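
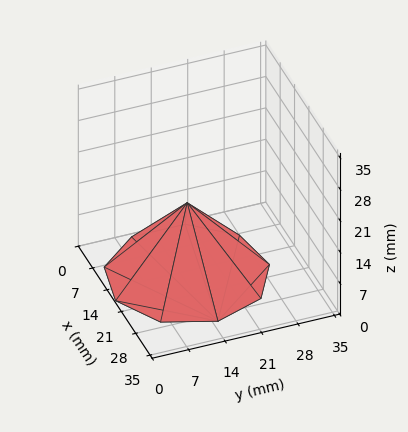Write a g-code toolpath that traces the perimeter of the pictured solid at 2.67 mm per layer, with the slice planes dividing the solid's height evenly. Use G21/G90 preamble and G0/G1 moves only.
Reading the render: the shape is a regular 9-sided pyramid, base circumscribed radius ≈ 15 mm, apex at z ≈ 16 mm (dimensions read to the nearest mm from the axis ticks). For the g-code, the solid's height is divided into equal slices at the stated Δz and each level perimeter traced with G1 moves after a G0 lift.

; perimeter-only toolpath
G21 ; units = mm
G90 ; absolute positioning
G28 ; home
; layer 1
G0 Z2.67
G0 X27.50 Y15.00
G1 X24.57 Y23.03
G1 X17.17 Y27.31
G1 X8.75 Y25.82
G1 X3.25 Y19.27
G1 X3.25 Y10.72
G1 X8.75 Y4.17
G1 X17.17 Y2.69
G1 X24.57 Y6.97
G1 X27.50 Y15.00
; layer 2
G0 Z5.33
G0 X25.00 Y15.00
G1 X22.66 Y21.43
G1 X16.73 Y24.85
G1 X10.00 Y23.66
G1 X5.60 Y18.42
G1 X5.60 Y11.58
G1 X10.00 Y6.34
G1 X16.73 Y5.15
G1 X22.66 Y8.57
G1 X25.00 Y15.00
; layer 3
G0 Z8.00
G0 X22.50 Y15.00
G1 X20.74 Y19.82
G1 X16.30 Y22.38
G1 X11.25 Y21.49
G1 X7.95 Y17.56
G1 X7.95 Y12.43
G1 X11.25 Y8.50
G1 X16.30 Y7.62
G1 X20.74 Y10.18
G1 X22.50 Y15.00
; layer 4
G0 Z10.67
G0 X20.00 Y15.00
G1 X18.83 Y18.21
G1 X15.87 Y19.92
G1 X12.50 Y19.33
G1 X10.30 Y16.71
G1 X10.30 Y13.29
G1 X12.50 Y10.67
G1 X15.87 Y10.08
G1 X18.83 Y11.79
G1 X20.00 Y15.00
; layer 5
G0 Z13.33
G0 X17.50 Y15.00
G1 X16.91 Y16.61
G1 X15.43 Y17.46
G1 X13.75 Y17.16
G1 X12.65 Y15.86
G1 X12.65 Y14.14
G1 X13.75 Y12.83
G1 X15.43 Y12.54
G1 X16.91 Y13.39
G1 X17.50 Y15.00
M2 ; end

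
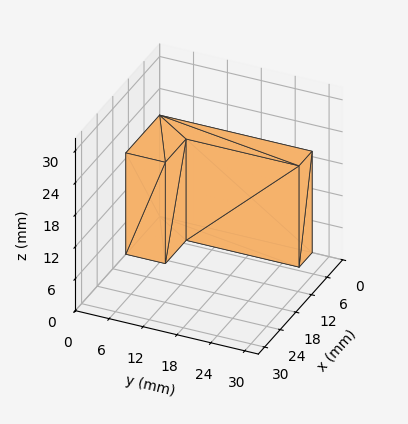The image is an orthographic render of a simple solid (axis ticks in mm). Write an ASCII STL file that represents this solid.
Reading the render: the shape is an L-shaped prism: outer 13 × 27 mm, arm thicknesses ≈ 7 mm (horizontal) and 5 mm (vertical), extruded 19 mm in z (dimensions read to the nearest mm from the axis ticks). For the STL, each face is triangulated and given an outward normal.

solid part
  facet normal 0.0000 0.0000 -1.0000
    outer loop
      vertex 13.00 7.00 0.00
      vertex 13.00 0.00 0.00
      vertex 0.00 0.00 0.00
    endloop
  endfacet
  facet normal 0.0000 0.0000 -1.0000
    outer loop
      vertex 5.00 7.00 0.00
      vertex 13.00 7.00 0.00
      vertex 0.00 0.00 0.00
    endloop
  endfacet
  facet normal 0.0000 0.0000 -1.0000
    outer loop
      vertex 5.00 27.00 0.00
      vertex 5.00 7.00 0.00
      vertex 0.00 0.00 0.00
    endloop
  endfacet
  facet normal 0.0000 0.0000 -1.0000
    outer loop
      vertex 0.00 27.00 0.00
      vertex 5.00 27.00 0.00
      vertex 0.00 0.00 0.00
    endloop
  endfacet
  facet normal 0.0000 0.0000 1.0000
    outer loop
      vertex 0.00 0.00 19.00
      vertex 13.00 0.00 19.00
      vertex 13.00 7.00 19.00
    endloop
  endfacet
  facet normal 0.0000 0.0000 1.0000
    outer loop
      vertex 0.00 0.00 19.00
      vertex 13.00 7.00 19.00
      vertex 5.00 7.00 19.00
    endloop
  endfacet
  facet normal 0.0000 0.0000 1.0000
    outer loop
      vertex 0.00 0.00 19.00
      vertex 5.00 7.00 19.00
      vertex 5.00 27.00 19.00
    endloop
  endfacet
  facet normal 0.0000 0.0000 1.0000
    outer loop
      vertex 0.00 0.00 19.00
      vertex 5.00 27.00 19.00
      vertex 0.00 27.00 19.00
    endloop
  endfacet
  facet normal 0.0000 -1.0000 0.0000
    outer loop
      vertex 0.00 0.00 0.00
      vertex 13.00 0.00 0.00
      vertex 13.00 0.00 19.00
    endloop
  endfacet
  facet normal 0.0000 -1.0000 0.0000
    outer loop
      vertex 0.00 0.00 0.00
      vertex 13.00 0.00 19.00
      vertex 0.00 0.00 19.00
    endloop
  endfacet
  facet normal 1.0000 0.0000 0.0000
    outer loop
      vertex 13.00 0.00 0.00
      vertex 13.00 7.00 0.00
      vertex 13.00 7.00 19.00
    endloop
  endfacet
  facet normal 1.0000 0.0000 0.0000
    outer loop
      vertex 13.00 0.00 0.00
      vertex 13.00 7.00 19.00
      vertex 13.00 0.00 19.00
    endloop
  endfacet
  facet normal 0.0000 1.0000 0.0000
    outer loop
      vertex 13.00 7.00 0.00
      vertex 5.00 7.00 0.00
      vertex 5.00 7.00 19.00
    endloop
  endfacet
  facet normal 0.0000 1.0000 0.0000
    outer loop
      vertex 13.00 7.00 0.00
      vertex 5.00 7.00 19.00
      vertex 13.00 7.00 19.00
    endloop
  endfacet
  facet normal 1.0000 0.0000 0.0000
    outer loop
      vertex 5.00 7.00 0.00
      vertex 5.00 27.00 0.00
      vertex 5.00 27.00 19.00
    endloop
  endfacet
  facet normal 1.0000 0.0000 0.0000
    outer loop
      vertex 5.00 7.00 0.00
      vertex 5.00 27.00 19.00
      vertex 5.00 7.00 19.00
    endloop
  endfacet
  facet normal 0.0000 1.0000 0.0000
    outer loop
      vertex 5.00 27.00 0.00
      vertex 0.00 27.00 0.00
      vertex 0.00 27.00 19.00
    endloop
  endfacet
  facet normal 0.0000 1.0000 0.0000
    outer loop
      vertex 5.00 27.00 0.00
      vertex 0.00 27.00 19.00
      vertex 5.00 27.00 19.00
    endloop
  endfacet
  facet normal -1.0000 0.0000 0.0000
    outer loop
      vertex 0.00 27.00 0.00
      vertex 0.00 0.00 0.00
      vertex 0.00 0.00 19.00
    endloop
  endfacet
  facet normal -1.0000 0.0000 0.0000
    outer loop
      vertex 0.00 27.00 0.00
      vertex 0.00 0.00 19.00
      vertex 0.00 27.00 19.00
    endloop
  endfacet
endsolid part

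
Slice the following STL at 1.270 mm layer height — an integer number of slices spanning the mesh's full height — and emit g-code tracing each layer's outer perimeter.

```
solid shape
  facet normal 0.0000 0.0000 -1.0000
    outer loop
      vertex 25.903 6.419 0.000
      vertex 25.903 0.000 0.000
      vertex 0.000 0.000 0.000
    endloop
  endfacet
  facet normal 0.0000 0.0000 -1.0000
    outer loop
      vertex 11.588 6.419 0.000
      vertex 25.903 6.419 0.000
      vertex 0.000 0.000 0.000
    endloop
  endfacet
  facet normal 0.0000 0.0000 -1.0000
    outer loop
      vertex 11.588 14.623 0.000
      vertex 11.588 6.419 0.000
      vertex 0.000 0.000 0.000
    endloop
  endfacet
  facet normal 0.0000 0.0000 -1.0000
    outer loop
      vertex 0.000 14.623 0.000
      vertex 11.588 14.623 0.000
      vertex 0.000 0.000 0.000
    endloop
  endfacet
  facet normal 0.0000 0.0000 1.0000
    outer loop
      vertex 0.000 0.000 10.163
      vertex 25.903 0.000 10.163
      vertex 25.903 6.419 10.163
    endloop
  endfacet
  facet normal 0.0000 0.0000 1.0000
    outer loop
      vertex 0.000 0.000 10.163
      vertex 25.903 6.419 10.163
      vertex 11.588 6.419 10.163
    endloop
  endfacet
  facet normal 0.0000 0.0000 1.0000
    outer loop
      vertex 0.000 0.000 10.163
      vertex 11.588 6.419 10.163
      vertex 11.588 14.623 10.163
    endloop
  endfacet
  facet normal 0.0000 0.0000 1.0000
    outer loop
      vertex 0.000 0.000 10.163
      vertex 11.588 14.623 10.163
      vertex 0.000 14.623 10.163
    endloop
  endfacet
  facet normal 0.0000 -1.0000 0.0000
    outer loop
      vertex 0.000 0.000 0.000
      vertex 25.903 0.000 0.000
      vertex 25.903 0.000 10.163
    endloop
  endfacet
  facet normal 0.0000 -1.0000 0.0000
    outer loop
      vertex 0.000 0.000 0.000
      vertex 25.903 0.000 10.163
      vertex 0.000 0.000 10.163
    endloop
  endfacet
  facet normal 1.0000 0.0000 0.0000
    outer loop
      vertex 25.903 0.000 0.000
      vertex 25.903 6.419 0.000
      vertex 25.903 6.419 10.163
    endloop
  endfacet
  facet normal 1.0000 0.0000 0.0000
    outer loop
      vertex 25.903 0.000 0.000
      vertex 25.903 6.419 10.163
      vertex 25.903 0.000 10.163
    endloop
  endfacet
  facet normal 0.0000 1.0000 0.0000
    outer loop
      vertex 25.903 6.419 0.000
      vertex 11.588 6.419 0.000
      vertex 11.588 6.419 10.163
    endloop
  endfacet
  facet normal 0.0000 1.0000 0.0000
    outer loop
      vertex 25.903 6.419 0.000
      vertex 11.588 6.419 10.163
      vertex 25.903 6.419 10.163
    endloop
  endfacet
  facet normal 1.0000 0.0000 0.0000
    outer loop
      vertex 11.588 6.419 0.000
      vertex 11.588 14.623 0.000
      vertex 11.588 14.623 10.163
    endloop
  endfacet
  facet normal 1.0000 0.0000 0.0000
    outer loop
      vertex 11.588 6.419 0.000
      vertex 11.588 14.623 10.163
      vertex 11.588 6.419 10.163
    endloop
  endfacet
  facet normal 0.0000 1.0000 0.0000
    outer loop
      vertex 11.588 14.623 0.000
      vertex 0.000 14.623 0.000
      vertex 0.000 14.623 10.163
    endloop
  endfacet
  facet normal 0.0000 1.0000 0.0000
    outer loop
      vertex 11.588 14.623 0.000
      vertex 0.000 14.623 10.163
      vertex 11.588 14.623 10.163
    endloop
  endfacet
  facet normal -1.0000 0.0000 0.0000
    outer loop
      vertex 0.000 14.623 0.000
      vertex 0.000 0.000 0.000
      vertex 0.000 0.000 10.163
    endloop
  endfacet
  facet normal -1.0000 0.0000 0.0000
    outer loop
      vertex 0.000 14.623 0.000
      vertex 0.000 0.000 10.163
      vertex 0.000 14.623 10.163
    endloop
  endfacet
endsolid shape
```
; perimeter-only toolpath
G21 ; units = mm
G90 ; absolute positioning
G28 ; home
; layer 1
G0 Z1.270
G0 X0.000 Y0.000
G1 X25.903 Y0.000
G1 X25.903 Y6.419
G1 X11.588 Y6.419
G1 X11.588 Y14.623
G1 X0.000 Y14.623
G1 X0.000 Y0.000
; layer 2
G0 Z2.541
G0 X0.000 Y0.000
G1 X25.903 Y0.000
G1 X25.903 Y6.419
G1 X11.588 Y6.419
G1 X11.588 Y14.623
G1 X0.000 Y14.623
G1 X0.000 Y0.000
; layer 3
G0 Z3.811
G0 X0.000 Y0.000
G1 X25.903 Y0.000
G1 X25.903 Y6.419
G1 X11.588 Y6.419
G1 X11.588 Y14.623
G1 X0.000 Y14.623
G1 X0.000 Y0.000
; layer 4
G0 Z5.082
G0 X0.000 Y0.000
G1 X25.903 Y0.000
G1 X25.903 Y6.419
G1 X11.588 Y6.419
G1 X11.588 Y14.623
G1 X0.000 Y14.623
G1 X0.000 Y0.000
; layer 5
G0 Z6.352
G0 X0.000 Y0.000
G1 X25.903 Y0.000
G1 X25.903 Y6.419
G1 X11.588 Y6.419
G1 X11.588 Y14.623
G1 X0.000 Y14.623
G1 X0.000 Y0.000
; layer 6
G0 Z7.622
G0 X0.000 Y0.000
G1 X25.903 Y0.000
G1 X25.903 Y6.419
G1 X11.588 Y6.419
G1 X11.588 Y14.623
G1 X0.000 Y14.623
G1 X0.000 Y0.000
; layer 7
G0 Z8.893
G0 X0.000 Y0.000
G1 X25.903 Y0.000
G1 X25.903 Y6.419
G1 X11.588 Y6.419
G1 X11.588 Y14.623
G1 X0.000 Y14.623
G1 X0.000 Y0.000
; layer 8
G0 Z10.163
G0 X0.000 Y0.000
G1 X25.903 Y0.000
G1 X25.903 Y6.419
G1 X11.588 Y6.419
G1 X11.588 Y14.623
G1 X0.000 Y14.623
G1 X0.000 Y0.000
M2 ; end

The solid is an L-shaped prism: outer 25.9 × 14.6 mm, arm thicknesses ≈ 6.42 mm (horizontal) and 11.6 mm (vertical), extruded 10.2 mm in z. Slicing at Δz = 1.270 mm — 8 equal slices spanning the solid's height, so layer i sits at z = i·h/8 — gives 8 non-empty perimeters. Each is a 6-segment closed polygon; G0 lifts to the layer z and rapids to the start vertex, then G1 traces the edges.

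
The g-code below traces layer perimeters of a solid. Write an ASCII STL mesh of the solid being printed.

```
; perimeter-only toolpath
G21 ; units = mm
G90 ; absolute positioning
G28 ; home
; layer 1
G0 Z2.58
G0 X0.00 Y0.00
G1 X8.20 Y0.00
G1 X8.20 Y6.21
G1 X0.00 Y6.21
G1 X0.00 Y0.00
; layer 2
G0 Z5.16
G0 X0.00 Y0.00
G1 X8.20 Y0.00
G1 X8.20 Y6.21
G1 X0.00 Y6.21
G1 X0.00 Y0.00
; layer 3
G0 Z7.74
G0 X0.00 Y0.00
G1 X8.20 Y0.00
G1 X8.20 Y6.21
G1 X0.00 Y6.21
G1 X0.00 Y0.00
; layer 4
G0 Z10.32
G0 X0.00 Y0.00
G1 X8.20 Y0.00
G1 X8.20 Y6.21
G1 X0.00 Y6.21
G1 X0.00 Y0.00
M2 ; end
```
solid part
  facet normal 0.0000 0.0000 -1.0000
    outer loop
      vertex 8.20 6.21 0.00
      vertex 8.20 0.00 0.00
      vertex 0.00 0.00 0.00
    endloop
  endfacet
  facet normal 0.0000 0.0000 -1.0000
    outer loop
      vertex 0.00 6.21 0.00
      vertex 8.20 6.21 0.00
      vertex 0.00 0.00 0.00
    endloop
  endfacet
  facet normal 0.0000 0.0000 1.0000
    outer loop
      vertex 0.00 0.00 10.32
      vertex 8.20 0.00 10.32
      vertex 8.20 6.21 10.32
    endloop
  endfacet
  facet normal 0.0000 0.0000 1.0000
    outer loop
      vertex 0.00 0.00 10.32
      vertex 8.20 6.21 10.32
      vertex 0.00 6.21 10.32
    endloop
  endfacet
  facet normal 0.0000 -1.0000 0.0000
    outer loop
      vertex 0.00 0.00 0.00
      vertex 8.20 0.00 0.00
      vertex 8.20 0.00 10.32
    endloop
  endfacet
  facet normal 0.0000 -1.0000 0.0000
    outer loop
      vertex 0.00 0.00 0.00
      vertex 8.20 0.00 10.32
      vertex 0.00 0.00 10.32
    endloop
  endfacet
  facet normal 0.0000 1.0000 0.0000
    outer loop
      vertex 8.20 6.21 10.32
      vertex 8.20 6.21 0.00
      vertex 0.00 6.21 0.00
    endloop
  endfacet
  facet normal 0.0000 1.0000 0.0000
    outer loop
      vertex 0.00 6.21 10.32
      vertex 8.20 6.21 10.32
      vertex 0.00 6.21 0.00
    endloop
  endfacet
  facet normal -1.0000 0.0000 0.0000
    outer loop
      vertex 0.00 6.21 10.32
      vertex 0.00 6.21 0.00
      vertex 0.00 0.00 0.00
    endloop
  endfacet
  facet normal -1.0000 0.0000 0.0000
    outer loop
      vertex 0.00 0.00 10.32
      vertex 0.00 6.21 10.32
      vertex 0.00 0.00 0.00
    endloop
  endfacet
  facet normal 1.0000 0.0000 0.0000
    outer loop
      vertex 8.20 0.00 0.00
      vertex 8.20 6.21 0.00
      vertex 8.20 6.21 10.32
    endloop
  endfacet
  facet normal 1.0000 0.0000 0.0000
    outer loop
      vertex 8.20 0.00 0.00
      vertex 8.20 6.21 10.32
      vertex 8.20 0.00 10.32
    endloop
  endfacet
endsolid part

The G0 Z moves step by Δz≈2.58 mm. Every layer's G1 loop is the same polygon, so the solid is a straight extrusion of it from z=0 to z≈10.3. Closing with flat bottom and top caps and triangulating gives 12 facets — a rectangular box, roughly 8.2 × 6.21 mm footprint and 10.3 mm tall.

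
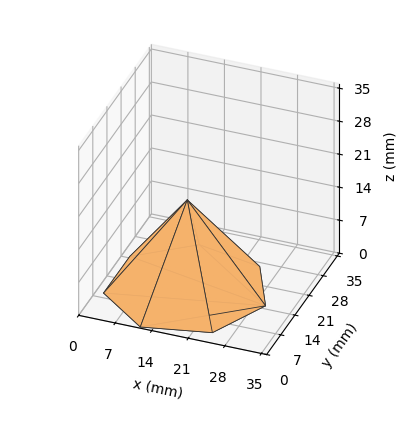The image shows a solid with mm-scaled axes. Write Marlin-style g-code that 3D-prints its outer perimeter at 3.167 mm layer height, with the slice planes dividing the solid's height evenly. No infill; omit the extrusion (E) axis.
Reading the render: the shape is a regular 7-sided pyramid, base circumscribed radius ≈ 15 mm, apex at z ≈ 19 mm (dimensions read to the nearest mm from the axis ticks). For the g-code, the solid's height is divided into equal slices at the stated Δz and each level perimeter traced with G1 moves after a G0 lift.

; perimeter-only toolpath
G21 ; units = mm
G90 ; absolute positioning
G28 ; home
; layer 1
G0 Z3.167
G0 X27.500 Y15.000
G1 X22.793 Y24.773
G1 X12.218 Y27.187
G1 X3.737 Y20.423
G1 X3.737 Y9.577
G1 X12.218 Y2.813
G1 X22.793 Y5.227
G1 X27.500 Y15.000
; layer 2
G0 Z6.333
G0 X25.000 Y15.000
G1 X21.235 Y22.818
G1 X12.775 Y24.749
G1 X5.990 Y19.339
G1 X5.990 Y10.661
G1 X12.775 Y5.251
G1 X21.235 Y7.182
G1 X25.000 Y15.000
; layer 3
G0 Z9.500
G0 X22.500 Y15.000
G1 X19.676 Y20.864
G1 X13.331 Y22.312
G1 X8.242 Y18.254
G1 X8.242 Y11.746
G1 X13.331 Y7.688
G1 X19.676 Y9.136
G1 X22.500 Y15.000
; layer 4
G0 Z12.667
G0 X20.000 Y15.000
G1 X18.117 Y18.909
G1 X13.887 Y19.875
G1 X10.495 Y17.169
G1 X10.495 Y12.831
G1 X13.887 Y10.125
G1 X18.117 Y11.091
G1 X20.000 Y15.000
; layer 5
G0 Z15.833
G0 X17.500 Y15.000
G1 X16.559 Y16.954
G1 X14.444 Y17.437
G1 X12.747 Y16.085
G1 X12.747 Y13.915
G1 X14.444 Y12.563
G1 X16.559 Y13.045
G1 X17.500 Y15.000
M2 ; end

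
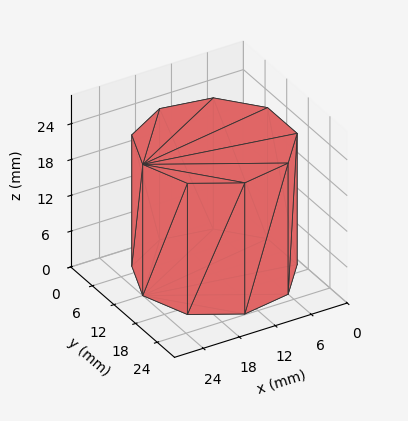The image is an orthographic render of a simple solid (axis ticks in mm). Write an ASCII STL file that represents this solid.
Reading the render: the shape is a regular 9-sided prism (a cylinder approximated with 9 flat sides), circumscribed radius ≈ 12 mm, height ≈ 22 mm (dimensions read to the nearest mm from the axis ticks). For the STL, each face is triangulated and given an outward normal.

solid part
  facet normal 0.0000 0.0000 -1.0000
    outer loop
      vertex 14.084 23.818 0.000
      vertex 21.193 19.713 0.000
      vertex 24.000 12.000 0.000
    endloop
  endfacet
  facet normal 0.0000 0.0000 -1.0000
    outer loop
      vertex 6.000 22.392 0.000
      vertex 14.084 23.818 0.000
      vertex 24.000 12.000 0.000
    endloop
  endfacet
  facet normal 0.0000 0.0000 -1.0000
    outer loop
      vertex 0.724 16.104 0.000
      vertex 6.000 22.392 0.000
      vertex 24.000 12.000 0.000
    endloop
  endfacet
  facet normal 0.0000 0.0000 -1.0000
    outer loop
      vertex 0.724 7.896 0.000
      vertex 0.724 16.104 0.000
      vertex 24.000 12.000 0.000
    endloop
  endfacet
  facet normal 0.0000 0.0000 -1.0000
    outer loop
      vertex 6.000 1.608 0.000
      vertex 0.724 7.896 0.000
      vertex 24.000 12.000 0.000
    endloop
  endfacet
  facet normal 0.0000 0.0000 -1.0000
    outer loop
      vertex 14.084 0.182 0.000
      vertex 6.000 1.608 0.000
      vertex 24.000 12.000 0.000
    endloop
  endfacet
  facet normal 0.0000 0.0000 -1.0000
    outer loop
      vertex 21.193 4.287 0.000
      vertex 14.084 0.182 0.000
      vertex 24.000 12.000 0.000
    endloop
  endfacet
  facet normal 0.0000 0.0000 1.0000
    outer loop
      vertex 24.000 12.000 22.000
      vertex 21.193 19.713 22.000
      vertex 14.084 23.818 22.000
    endloop
  endfacet
  facet normal 0.0000 0.0000 1.0000
    outer loop
      vertex 24.000 12.000 22.000
      vertex 14.084 23.818 22.000
      vertex 6.000 22.392 22.000
    endloop
  endfacet
  facet normal 0.0000 0.0000 1.0000
    outer loop
      vertex 24.000 12.000 22.000
      vertex 6.000 22.392 22.000
      vertex 0.724 16.104 22.000
    endloop
  endfacet
  facet normal 0.0000 0.0000 1.0000
    outer loop
      vertex 24.000 12.000 22.000
      vertex 0.724 16.104 22.000
      vertex 0.724 7.896 22.000
    endloop
  endfacet
  facet normal 0.0000 0.0000 1.0000
    outer loop
      vertex 24.000 12.000 22.000
      vertex 0.724 7.896 22.000
      vertex 6.000 1.608 22.000
    endloop
  endfacet
  facet normal 0.0000 0.0000 1.0000
    outer loop
      vertex 24.000 12.000 22.000
      vertex 6.000 1.608 22.000
      vertex 14.084 0.182 22.000
    endloop
  endfacet
  facet normal 0.0000 0.0000 1.0000
    outer loop
      vertex 24.000 12.000 22.000
      vertex 14.084 0.182 22.000
      vertex 21.193 4.287 22.000
    endloop
  endfacet
  facet normal 0.9397 0.3420 0.0000
    outer loop
      vertex 24.000 12.000 0.000
      vertex 21.193 19.713 0.000
      vertex 21.193 19.713 22.000
    endloop
  endfacet
  facet normal 0.9397 0.3420 0.0000
    outer loop
      vertex 24.000 12.000 0.000
      vertex 21.193 19.713 22.000
      vertex 24.000 12.000 22.000
    endloop
  endfacet
  facet normal 0.5001 0.8660 0.0000
    outer loop
      vertex 21.193 19.713 0.000
      vertex 14.084 23.818 0.000
      vertex 14.084 23.818 22.000
    endloop
  endfacet
  facet normal 0.5001 0.8660 0.0000
    outer loop
      vertex 21.193 19.713 0.000
      vertex 14.084 23.818 22.000
      vertex 21.193 19.713 22.000
    endloop
  endfacet
  facet normal -0.1737 0.9848 0.0000
    outer loop
      vertex 14.084 23.818 0.000
      vertex 6.000 22.392 0.000
      vertex 6.000 22.392 22.000
    endloop
  endfacet
  facet normal -0.1737 0.9848 0.0000
    outer loop
      vertex 14.084 23.818 0.000
      vertex 6.000 22.392 22.000
      vertex 14.084 23.818 22.000
    endloop
  endfacet
  facet normal -0.7661 0.6428 0.0000
    outer loop
      vertex 6.000 22.392 0.000
      vertex 0.724 16.104 0.000
      vertex 0.724 16.104 22.000
    endloop
  endfacet
  facet normal -0.7661 0.6428 0.0000
    outer loop
      vertex 6.000 22.392 0.000
      vertex 0.724 16.104 22.000
      vertex 6.000 22.392 22.000
    endloop
  endfacet
  facet normal -1.0000 0.0000 0.0000
    outer loop
      vertex 0.724 16.104 0.000
      vertex 0.724 7.896 0.000
      vertex 0.724 7.896 22.000
    endloop
  endfacet
  facet normal -1.0000 0.0000 0.0000
    outer loop
      vertex 0.724 16.104 0.000
      vertex 0.724 7.896 22.000
      vertex 0.724 16.104 22.000
    endloop
  endfacet
  facet normal -0.7661 -0.6428 0.0000
    outer loop
      vertex 0.724 7.896 0.000
      vertex 6.000 1.608 0.000
      vertex 6.000 1.608 22.000
    endloop
  endfacet
  facet normal -0.7661 -0.6428 0.0000
    outer loop
      vertex 0.724 7.896 0.000
      vertex 6.000 1.608 22.000
      vertex 0.724 7.896 22.000
    endloop
  endfacet
  facet normal -0.1737 -0.9848 0.0000
    outer loop
      vertex 6.000 1.608 0.000
      vertex 14.084 0.182 0.000
      vertex 14.084 0.182 22.000
    endloop
  endfacet
  facet normal -0.1737 -0.9848 0.0000
    outer loop
      vertex 6.000 1.608 0.000
      vertex 14.084 0.182 22.000
      vertex 6.000 1.608 22.000
    endloop
  endfacet
  facet normal 0.5001 -0.8660 0.0000
    outer loop
      vertex 14.084 0.182 0.000
      vertex 21.193 4.287 0.000
      vertex 21.193 4.287 22.000
    endloop
  endfacet
  facet normal 0.5001 -0.8660 0.0000
    outer loop
      vertex 14.084 0.182 0.000
      vertex 21.193 4.287 22.000
      vertex 14.084 0.182 22.000
    endloop
  endfacet
  facet normal 0.9397 -0.3420 0.0000
    outer loop
      vertex 21.193 4.287 0.000
      vertex 24.000 12.000 0.000
      vertex 24.000 12.000 22.000
    endloop
  endfacet
  facet normal 0.9397 -0.3420 0.0000
    outer loop
      vertex 21.193 4.287 0.000
      vertex 24.000 12.000 22.000
      vertex 21.193 4.287 22.000
    endloop
  endfacet
endsolid part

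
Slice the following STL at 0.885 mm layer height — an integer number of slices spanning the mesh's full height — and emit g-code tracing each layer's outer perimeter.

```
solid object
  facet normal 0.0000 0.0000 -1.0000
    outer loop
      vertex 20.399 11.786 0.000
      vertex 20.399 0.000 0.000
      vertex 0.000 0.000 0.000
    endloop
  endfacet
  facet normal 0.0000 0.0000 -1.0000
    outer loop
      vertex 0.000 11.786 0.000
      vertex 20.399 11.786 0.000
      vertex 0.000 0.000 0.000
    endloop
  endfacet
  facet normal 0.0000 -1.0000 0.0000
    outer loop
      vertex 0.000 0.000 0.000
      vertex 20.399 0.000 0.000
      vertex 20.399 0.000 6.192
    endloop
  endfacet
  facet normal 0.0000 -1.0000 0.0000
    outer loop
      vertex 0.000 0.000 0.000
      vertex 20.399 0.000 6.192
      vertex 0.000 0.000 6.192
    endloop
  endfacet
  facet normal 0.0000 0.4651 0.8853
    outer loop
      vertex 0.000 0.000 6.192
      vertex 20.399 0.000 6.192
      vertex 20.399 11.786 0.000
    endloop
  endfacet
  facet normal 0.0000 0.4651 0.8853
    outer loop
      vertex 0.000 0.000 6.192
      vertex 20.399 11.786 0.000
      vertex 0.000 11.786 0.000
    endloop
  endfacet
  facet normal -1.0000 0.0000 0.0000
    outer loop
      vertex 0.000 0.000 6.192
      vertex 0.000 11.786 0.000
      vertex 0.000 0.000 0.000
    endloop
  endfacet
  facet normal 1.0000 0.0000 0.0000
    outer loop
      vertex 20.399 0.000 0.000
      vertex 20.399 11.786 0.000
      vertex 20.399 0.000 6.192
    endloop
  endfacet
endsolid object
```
; perimeter-only toolpath
G21 ; units = mm
G90 ; absolute positioning
G28 ; home
; layer 1
G0 Z0.885
G0 X0.000 Y0.000
G1 X20.399 Y0.000
G1 X20.399 Y10.102
G1 X0.000 Y10.102
G1 X0.000 Y0.000
; layer 2
G0 Z1.769
G0 X0.000 Y0.000
G1 X20.399 Y0.000
G1 X20.399 Y8.419
G1 X0.000 Y8.419
G1 X0.000 Y0.000
; layer 3
G0 Z2.654
G0 X0.000 Y0.000
G1 X20.399 Y0.000
G1 X20.399 Y6.735
G1 X0.000 Y6.735
G1 X0.000 Y0.000
; layer 4
G0 Z3.538
G0 X0.000 Y0.000
G1 X20.399 Y0.000
G1 X20.399 Y5.051
G1 X0.000 Y5.051
G1 X0.000 Y0.000
; layer 5
G0 Z4.423
G0 X0.000 Y0.000
G1 X20.399 Y0.000
G1 X20.399 Y3.367
G1 X0.000 Y3.367
G1 X0.000 Y0.000
; layer 6
G0 Z5.307
G0 X0.000 Y0.000
G1 X20.399 Y0.000
G1 X20.399 Y1.684
G1 X0.000 Y1.684
G1 X0.000 Y0.000
M2 ; end

The solid is a wedge (ramp): 20.4 × 11.8 mm base, rising to 6.19 mm along the y=0 edge and sloping linearly to z=0 at y=11.8. Slicing at Δz = 0.885 mm — 7 equal slices spanning the solid's height, so layer i sits at z = i·h/7 — gives 6 non-empty perimeters. Each is a 4-segment closed polygon; G0 lifts to the layer z and rapids to the start vertex, then G1 traces the edges. The cross-section shrinks linearly with z (the slice at the apex is degenerate and omitted).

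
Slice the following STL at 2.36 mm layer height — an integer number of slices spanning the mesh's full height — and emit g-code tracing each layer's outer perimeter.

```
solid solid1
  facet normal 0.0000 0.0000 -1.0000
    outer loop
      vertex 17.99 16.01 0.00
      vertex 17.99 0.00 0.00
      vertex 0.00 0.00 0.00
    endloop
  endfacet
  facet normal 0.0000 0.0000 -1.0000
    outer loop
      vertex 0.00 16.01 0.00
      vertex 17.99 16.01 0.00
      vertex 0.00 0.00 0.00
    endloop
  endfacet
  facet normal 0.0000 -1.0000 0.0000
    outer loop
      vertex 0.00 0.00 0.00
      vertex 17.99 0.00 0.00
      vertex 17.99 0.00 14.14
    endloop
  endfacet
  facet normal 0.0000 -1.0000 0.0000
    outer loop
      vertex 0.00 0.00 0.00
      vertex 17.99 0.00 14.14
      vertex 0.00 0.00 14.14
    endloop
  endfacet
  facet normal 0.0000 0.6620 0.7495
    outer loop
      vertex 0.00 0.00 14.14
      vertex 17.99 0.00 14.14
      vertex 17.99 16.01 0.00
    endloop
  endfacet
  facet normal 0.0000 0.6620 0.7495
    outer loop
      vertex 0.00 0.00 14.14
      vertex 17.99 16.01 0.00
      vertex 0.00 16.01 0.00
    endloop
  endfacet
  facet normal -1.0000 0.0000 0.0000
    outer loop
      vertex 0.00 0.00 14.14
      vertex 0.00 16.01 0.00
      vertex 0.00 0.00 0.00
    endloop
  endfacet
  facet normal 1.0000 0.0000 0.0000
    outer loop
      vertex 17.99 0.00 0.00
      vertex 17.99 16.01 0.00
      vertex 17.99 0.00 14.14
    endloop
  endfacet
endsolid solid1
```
; perimeter-only toolpath
G21 ; units = mm
G90 ; absolute positioning
G28 ; home
; layer 1
G0 Z2.36
G0 X0.00 Y0.00
G1 X17.99 Y0.00
G1 X17.99 Y13.34
G1 X0.00 Y13.34
G1 X0.00 Y0.00
; layer 2
G0 Z4.71
G0 X0.00 Y0.00
G1 X17.99 Y0.00
G1 X17.99 Y10.67
G1 X0.00 Y10.67
G1 X0.00 Y0.00
; layer 3
G0 Z7.07
G0 X0.00 Y0.00
G1 X17.99 Y0.00
G1 X17.99 Y8.01
G1 X0.00 Y8.01
G1 X0.00 Y0.00
; layer 4
G0 Z9.43
G0 X0.00 Y0.00
G1 X17.99 Y0.00
G1 X17.99 Y5.34
G1 X0.00 Y5.34
G1 X0.00 Y0.00
; layer 5
G0 Z11.78
G0 X0.00 Y0.00
G1 X17.99 Y0.00
G1 X17.99 Y2.67
G1 X0.00 Y2.67
G1 X0.00 Y0.00
M2 ; end

The solid is a wedge (ramp): 18 × 16 mm base, rising to 14.1 mm along the y=0 edge and sloping linearly to z=0 at y=16. Slicing at Δz = 2.36 mm — 6 equal slices spanning the solid's height, so layer i sits at z = i·h/6 — gives 5 non-empty perimeters. Each is a 4-segment closed polygon; G0 lifts to the layer z and rapids to the start vertex, then G1 traces the edges. The cross-section shrinks linearly with z (the slice at the apex is degenerate and omitted).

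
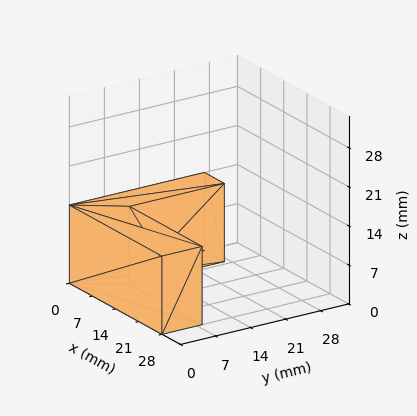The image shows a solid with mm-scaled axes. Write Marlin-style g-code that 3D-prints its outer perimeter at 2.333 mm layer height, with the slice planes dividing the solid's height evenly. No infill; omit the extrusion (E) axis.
Reading the render: the shape is an L-shaped prism: outer 28 × 27 mm, arm thicknesses ≈ 8 mm (horizontal) and 6 mm (vertical), extruded 14 mm in z (dimensions read to the nearest mm from the axis ticks). For the g-code, the solid's height is divided into equal slices at the stated Δz and each level perimeter traced with G1 moves after a G0 lift.

; perimeter-only toolpath
G21 ; units = mm
G90 ; absolute positioning
G28 ; home
; layer 1
G0 Z2.333
G0 X0.000 Y0.000
G1 X28.000 Y0.000
G1 X28.000 Y8.000
G1 X6.000 Y8.000
G1 X6.000 Y27.000
G1 X0.000 Y27.000
G1 X0.000 Y0.000
; layer 2
G0 Z4.667
G0 X0.000 Y0.000
G1 X28.000 Y0.000
G1 X28.000 Y8.000
G1 X6.000 Y8.000
G1 X6.000 Y27.000
G1 X0.000 Y27.000
G1 X0.000 Y0.000
; layer 3
G0 Z7.000
G0 X0.000 Y0.000
G1 X28.000 Y0.000
G1 X28.000 Y8.000
G1 X6.000 Y8.000
G1 X6.000 Y27.000
G1 X0.000 Y27.000
G1 X0.000 Y0.000
; layer 4
G0 Z9.333
G0 X0.000 Y0.000
G1 X28.000 Y0.000
G1 X28.000 Y8.000
G1 X6.000 Y8.000
G1 X6.000 Y27.000
G1 X0.000 Y27.000
G1 X0.000 Y0.000
; layer 5
G0 Z11.667
G0 X0.000 Y0.000
G1 X28.000 Y0.000
G1 X28.000 Y8.000
G1 X6.000 Y8.000
G1 X6.000 Y27.000
G1 X0.000 Y27.000
G1 X0.000 Y0.000
; layer 6
G0 Z14.000
G0 X0.000 Y0.000
G1 X28.000 Y0.000
G1 X28.000 Y8.000
G1 X6.000 Y8.000
G1 X6.000 Y27.000
G1 X0.000 Y27.000
G1 X0.000 Y0.000
M2 ; end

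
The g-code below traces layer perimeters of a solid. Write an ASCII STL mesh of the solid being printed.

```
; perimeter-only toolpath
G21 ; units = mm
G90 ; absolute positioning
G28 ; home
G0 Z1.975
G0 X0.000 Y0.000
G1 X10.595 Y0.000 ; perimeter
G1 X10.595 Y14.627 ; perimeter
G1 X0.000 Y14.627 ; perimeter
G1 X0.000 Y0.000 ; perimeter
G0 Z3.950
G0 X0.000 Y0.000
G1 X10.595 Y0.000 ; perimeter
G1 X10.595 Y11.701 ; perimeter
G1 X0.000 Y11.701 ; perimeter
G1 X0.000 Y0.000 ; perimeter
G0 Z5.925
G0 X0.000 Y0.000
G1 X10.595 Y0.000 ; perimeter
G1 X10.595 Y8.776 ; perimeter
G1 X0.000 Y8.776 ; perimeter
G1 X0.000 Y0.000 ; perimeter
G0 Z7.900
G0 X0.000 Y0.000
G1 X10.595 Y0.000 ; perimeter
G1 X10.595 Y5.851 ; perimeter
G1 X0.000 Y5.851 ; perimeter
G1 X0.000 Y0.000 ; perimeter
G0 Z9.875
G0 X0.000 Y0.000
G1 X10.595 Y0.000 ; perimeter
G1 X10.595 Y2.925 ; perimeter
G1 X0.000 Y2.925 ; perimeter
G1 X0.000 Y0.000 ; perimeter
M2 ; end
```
solid part
  facet normal 0.0000 0.0000 -1.0000
    outer loop
      vertex 10.595 17.552 0.000
      vertex 10.595 0.000 0.000
      vertex 0.000 0.000 0.000
    endloop
  endfacet
  facet normal 0.0000 0.0000 -1.0000
    outer loop
      vertex 0.000 17.552 0.000
      vertex 10.595 17.552 0.000
      vertex 0.000 0.000 0.000
    endloop
  endfacet
  facet normal 0.0000 -1.0000 0.0000
    outer loop
      vertex 0.000 0.000 0.000
      vertex 10.595 0.000 0.000
      vertex 10.595 0.000 11.850
    endloop
  endfacet
  facet normal 0.0000 -1.0000 0.0000
    outer loop
      vertex 0.000 0.000 0.000
      vertex 10.595 0.000 11.850
      vertex 0.000 0.000 11.850
    endloop
  endfacet
  facet normal 0.0000 0.5596 0.8288
    outer loop
      vertex 0.000 0.000 11.850
      vertex 10.595 0.000 11.850
      vertex 10.595 17.552 0.000
    endloop
  endfacet
  facet normal 0.0000 0.5596 0.8288
    outer loop
      vertex 0.000 0.000 11.850
      vertex 10.595 17.552 0.000
      vertex 0.000 17.552 0.000
    endloop
  endfacet
  facet normal -1.0000 0.0000 0.0000
    outer loop
      vertex 0.000 0.000 11.850
      vertex 0.000 17.552 0.000
      vertex 0.000 0.000 0.000
    endloop
  endfacet
  facet normal 1.0000 0.0000 0.0000
    outer loop
      vertex 10.595 0.000 0.000
      vertex 10.595 17.552 0.000
      vertex 10.595 0.000 11.850
    endloop
  endfacet
endsolid part

The G0 Z moves step by Δz≈1.975 mm. The G1 loops shrink linearly with z, so the solid tapers from its base footprint up to z≈11.8. Closing with a flat bottom cap and the tapered top and triangulating gives 8 facets — a wedge (ramp): 10.6 × 17.6 mm base, rising to 11.8 mm along the y=0 edge and sloping linearly to z=0 at y=17.6.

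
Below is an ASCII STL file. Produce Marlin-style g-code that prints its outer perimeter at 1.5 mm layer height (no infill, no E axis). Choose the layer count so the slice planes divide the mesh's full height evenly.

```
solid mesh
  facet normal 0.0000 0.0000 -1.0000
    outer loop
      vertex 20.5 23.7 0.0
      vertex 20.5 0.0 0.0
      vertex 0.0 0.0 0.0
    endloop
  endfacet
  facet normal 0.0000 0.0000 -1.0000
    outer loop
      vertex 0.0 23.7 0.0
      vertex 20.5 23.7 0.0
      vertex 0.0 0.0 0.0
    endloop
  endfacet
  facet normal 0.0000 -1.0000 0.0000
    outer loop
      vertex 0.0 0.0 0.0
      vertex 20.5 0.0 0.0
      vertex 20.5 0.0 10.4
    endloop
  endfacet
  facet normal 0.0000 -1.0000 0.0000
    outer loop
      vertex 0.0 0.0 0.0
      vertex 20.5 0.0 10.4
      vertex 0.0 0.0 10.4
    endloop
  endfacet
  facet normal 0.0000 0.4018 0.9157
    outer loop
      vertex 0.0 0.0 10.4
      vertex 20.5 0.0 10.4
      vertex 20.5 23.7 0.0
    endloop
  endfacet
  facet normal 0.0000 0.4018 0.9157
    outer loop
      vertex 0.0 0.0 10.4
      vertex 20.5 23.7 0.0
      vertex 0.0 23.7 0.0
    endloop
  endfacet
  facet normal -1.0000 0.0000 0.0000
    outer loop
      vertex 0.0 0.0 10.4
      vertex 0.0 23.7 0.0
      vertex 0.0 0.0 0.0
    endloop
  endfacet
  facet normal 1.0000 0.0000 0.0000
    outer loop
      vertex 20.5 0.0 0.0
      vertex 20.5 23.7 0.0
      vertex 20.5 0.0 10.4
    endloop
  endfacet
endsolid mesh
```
; perimeter-only toolpath
G21 ; units = mm
G90 ; absolute positioning
G28 ; home
; layer 1
G0 Z1.5
G0 X0.0 Y0.0
G1 X20.5 Y0.0
G1 X20.5 Y20.3
G1 X0.0 Y20.3
G1 X0.0 Y0.0
; layer 2
G0 Z3.0
G0 X0.0 Y0.0
G1 X20.5 Y0.0
G1 X20.5 Y16.9
G1 X0.0 Y16.9
G1 X0.0 Y0.0
; layer 3
G0 Z4.5
G0 X0.0 Y0.0
G1 X20.5 Y0.0
G1 X20.5 Y13.5
G1 X0.0 Y13.5
G1 X0.0 Y0.0
; layer 4
G0 Z5.9
G0 X0.0 Y0.0
G1 X20.5 Y0.0
G1 X20.5 Y10.2
G1 X0.0 Y10.2
G1 X0.0 Y0.0
; layer 5
G0 Z7.4
G0 X0.0 Y0.0
G1 X20.5 Y0.0
G1 X20.5 Y6.8
G1 X0.0 Y6.8
G1 X0.0 Y0.0
; layer 6
G0 Z8.9
G0 X0.0 Y0.0
G1 X20.5 Y0.0
G1 X20.5 Y3.4
G1 X0.0 Y3.4
G1 X0.0 Y0.0
M2 ; end

The solid is a wedge (ramp): 20.5 × 23.7 mm base, rising to 10.4 mm along the y=0 edge and sloping linearly to z=0 at y=23.7. Slicing at Δz = 1.5 mm — 7 equal slices spanning the solid's height, so layer i sits at z = i·h/7 — gives 6 non-empty perimeters. Each is a 4-segment closed polygon; G0 lifts to the layer z and rapids to the start vertex, then G1 traces the edges. The cross-section shrinks linearly with z (the slice at the apex is degenerate and omitted).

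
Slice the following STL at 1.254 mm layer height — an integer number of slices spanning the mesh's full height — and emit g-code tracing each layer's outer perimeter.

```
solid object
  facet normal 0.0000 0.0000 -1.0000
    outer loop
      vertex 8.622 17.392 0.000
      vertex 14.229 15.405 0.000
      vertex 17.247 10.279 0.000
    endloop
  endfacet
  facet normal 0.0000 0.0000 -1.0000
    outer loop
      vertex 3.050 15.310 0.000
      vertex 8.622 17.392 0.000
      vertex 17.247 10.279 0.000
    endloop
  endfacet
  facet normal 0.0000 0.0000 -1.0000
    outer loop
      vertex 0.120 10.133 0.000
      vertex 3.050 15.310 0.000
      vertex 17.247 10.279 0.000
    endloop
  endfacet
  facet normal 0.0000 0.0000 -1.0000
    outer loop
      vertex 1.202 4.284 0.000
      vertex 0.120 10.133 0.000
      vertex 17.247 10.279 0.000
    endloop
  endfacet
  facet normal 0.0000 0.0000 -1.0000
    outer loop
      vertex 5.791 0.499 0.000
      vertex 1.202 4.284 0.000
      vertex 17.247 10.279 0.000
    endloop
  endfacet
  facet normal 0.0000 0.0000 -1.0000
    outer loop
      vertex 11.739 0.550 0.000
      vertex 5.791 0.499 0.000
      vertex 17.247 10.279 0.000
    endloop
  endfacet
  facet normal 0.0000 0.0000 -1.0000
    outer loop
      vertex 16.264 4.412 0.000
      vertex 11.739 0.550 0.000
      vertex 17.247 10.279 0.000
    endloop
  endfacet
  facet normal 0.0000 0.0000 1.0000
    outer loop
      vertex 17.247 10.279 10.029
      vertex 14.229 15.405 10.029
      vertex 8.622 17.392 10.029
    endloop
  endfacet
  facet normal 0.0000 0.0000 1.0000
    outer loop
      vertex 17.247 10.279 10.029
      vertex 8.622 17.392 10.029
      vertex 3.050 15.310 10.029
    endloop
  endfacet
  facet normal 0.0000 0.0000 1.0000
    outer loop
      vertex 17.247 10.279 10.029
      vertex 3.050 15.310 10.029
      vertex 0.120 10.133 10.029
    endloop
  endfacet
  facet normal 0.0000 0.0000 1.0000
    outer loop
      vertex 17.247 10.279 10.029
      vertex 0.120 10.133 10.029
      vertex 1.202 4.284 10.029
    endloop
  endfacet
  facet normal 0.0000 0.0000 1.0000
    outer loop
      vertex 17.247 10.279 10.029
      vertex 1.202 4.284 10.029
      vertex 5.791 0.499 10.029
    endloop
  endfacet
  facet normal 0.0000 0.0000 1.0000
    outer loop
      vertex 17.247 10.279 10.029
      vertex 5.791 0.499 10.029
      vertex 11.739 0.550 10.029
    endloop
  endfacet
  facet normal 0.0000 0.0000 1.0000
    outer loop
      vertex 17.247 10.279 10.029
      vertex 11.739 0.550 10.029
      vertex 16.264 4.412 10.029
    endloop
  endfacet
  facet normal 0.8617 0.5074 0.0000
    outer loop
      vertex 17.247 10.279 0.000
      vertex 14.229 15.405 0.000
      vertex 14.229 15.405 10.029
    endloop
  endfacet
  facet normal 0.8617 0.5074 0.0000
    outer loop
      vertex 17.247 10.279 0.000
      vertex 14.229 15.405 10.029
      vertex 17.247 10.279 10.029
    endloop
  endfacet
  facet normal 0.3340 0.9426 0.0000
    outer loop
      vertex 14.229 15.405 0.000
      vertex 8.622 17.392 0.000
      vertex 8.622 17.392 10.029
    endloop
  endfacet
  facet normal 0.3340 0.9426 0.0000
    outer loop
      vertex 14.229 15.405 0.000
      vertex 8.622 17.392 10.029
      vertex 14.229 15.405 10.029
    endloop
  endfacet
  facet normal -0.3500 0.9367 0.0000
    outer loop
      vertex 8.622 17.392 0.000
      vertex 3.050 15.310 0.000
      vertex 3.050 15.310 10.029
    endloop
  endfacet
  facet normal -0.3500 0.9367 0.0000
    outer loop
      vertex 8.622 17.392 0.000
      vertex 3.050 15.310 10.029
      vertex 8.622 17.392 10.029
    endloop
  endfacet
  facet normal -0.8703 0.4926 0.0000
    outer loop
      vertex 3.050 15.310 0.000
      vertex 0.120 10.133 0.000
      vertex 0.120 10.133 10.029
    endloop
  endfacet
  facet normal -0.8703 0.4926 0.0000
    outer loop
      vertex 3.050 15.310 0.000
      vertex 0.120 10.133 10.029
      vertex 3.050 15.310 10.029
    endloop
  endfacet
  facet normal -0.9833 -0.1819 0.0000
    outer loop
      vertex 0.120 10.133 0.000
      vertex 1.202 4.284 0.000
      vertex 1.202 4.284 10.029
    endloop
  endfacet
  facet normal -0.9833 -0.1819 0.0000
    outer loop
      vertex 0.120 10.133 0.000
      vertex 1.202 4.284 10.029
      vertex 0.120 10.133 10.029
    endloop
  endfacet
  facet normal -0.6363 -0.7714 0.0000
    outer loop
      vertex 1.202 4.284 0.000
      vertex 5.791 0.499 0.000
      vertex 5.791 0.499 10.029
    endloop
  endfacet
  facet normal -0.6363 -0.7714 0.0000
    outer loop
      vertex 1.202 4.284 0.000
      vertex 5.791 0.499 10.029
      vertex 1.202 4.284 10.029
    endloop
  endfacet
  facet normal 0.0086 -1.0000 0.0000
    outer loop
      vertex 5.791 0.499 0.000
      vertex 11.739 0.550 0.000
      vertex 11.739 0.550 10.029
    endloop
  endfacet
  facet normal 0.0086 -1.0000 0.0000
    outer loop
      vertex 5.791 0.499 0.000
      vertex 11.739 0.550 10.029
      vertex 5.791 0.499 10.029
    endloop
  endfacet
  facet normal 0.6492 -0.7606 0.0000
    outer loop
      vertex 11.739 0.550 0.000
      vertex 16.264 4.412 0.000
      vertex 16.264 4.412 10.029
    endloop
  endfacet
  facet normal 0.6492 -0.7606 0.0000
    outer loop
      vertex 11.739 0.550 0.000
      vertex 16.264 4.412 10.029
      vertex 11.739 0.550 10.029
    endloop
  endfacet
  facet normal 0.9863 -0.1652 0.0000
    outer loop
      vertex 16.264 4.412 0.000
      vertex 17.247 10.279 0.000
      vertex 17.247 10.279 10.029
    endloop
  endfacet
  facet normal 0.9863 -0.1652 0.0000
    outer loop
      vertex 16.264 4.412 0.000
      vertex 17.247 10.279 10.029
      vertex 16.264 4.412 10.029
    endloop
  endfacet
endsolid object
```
; perimeter-only toolpath
G21 ; units = mm
G90 ; absolute positioning
G28 ; home
; layer 1
G0 Z1.254
G0 X17.247 Y10.279
G1 X14.229 Y15.405
G1 X8.622 Y17.392
G1 X3.050 Y15.310
G1 X0.120 Y10.133
G1 X1.202 Y4.284
G1 X5.791 Y0.499
G1 X11.739 Y0.550
G1 X16.264 Y4.412
G1 X17.247 Y10.279
; layer 2
G0 Z2.507
G0 X17.247 Y10.279
G1 X14.229 Y15.405
G1 X8.622 Y17.392
G1 X3.050 Y15.310
G1 X0.120 Y10.133
G1 X1.202 Y4.284
G1 X5.791 Y0.499
G1 X11.739 Y0.550
G1 X16.264 Y4.412
G1 X17.247 Y10.279
; layer 3
G0 Z3.761
G0 X17.247 Y10.279
G1 X14.229 Y15.405
G1 X8.622 Y17.392
G1 X3.050 Y15.310
G1 X0.120 Y10.133
G1 X1.202 Y4.284
G1 X5.791 Y0.499
G1 X11.739 Y0.550
G1 X16.264 Y4.412
G1 X17.247 Y10.279
; layer 4
G0 Z5.014
G0 X17.247 Y10.279
G1 X14.229 Y15.405
G1 X8.622 Y17.392
G1 X3.050 Y15.310
G1 X0.120 Y10.133
G1 X1.202 Y4.284
G1 X5.791 Y0.499
G1 X11.739 Y0.550
G1 X16.264 Y4.412
G1 X17.247 Y10.279
; layer 5
G0 Z6.268
G0 X17.247 Y10.279
G1 X14.229 Y15.405
G1 X8.622 Y17.392
G1 X3.050 Y15.310
G1 X0.120 Y10.133
G1 X1.202 Y4.284
G1 X5.791 Y0.499
G1 X11.739 Y0.550
G1 X16.264 Y4.412
G1 X17.247 Y10.279
; layer 6
G0 Z7.522
G0 X17.247 Y10.279
G1 X14.229 Y15.405
G1 X8.622 Y17.392
G1 X3.050 Y15.310
G1 X0.120 Y10.133
G1 X1.202 Y4.284
G1 X5.791 Y0.499
G1 X11.739 Y0.550
G1 X16.264 Y4.412
G1 X17.247 Y10.279
; layer 7
G0 Z8.775
G0 X17.247 Y10.279
G1 X14.229 Y15.405
G1 X8.622 Y17.392
G1 X3.050 Y15.310
G1 X0.120 Y10.133
G1 X1.202 Y4.284
G1 X5.791 Y0.499
G1 X11.739 Y0.550
G1 X16.264 Y4.412
G1 X17.247 Y10.279
; layer 8
G0 Z10.029
G0 X17.247 Y10.279
G1 X14.229 Y15.405
G1 X8.622 Y17.392
G1 X3.050 Y15.310
G1 X0.120 Y10.133
G1 X1.202 Y4.284
G1 X5.791 Y0.499
G1 X11.739 Y0.550
G1 X16.264 Y4.412
G1 X17.247 Y10.279
M2 ; end

The solid is a regular 9-sided prism (a cylinder approximated with 9 flat sides), circumscribed radius ≈ 8.7 mm, height ≈ 10 mm. Slicing at Δz = 1.254 mm — 8 equal slices spanning the solid's height, so layer i sits at z = i·h/8 — gives 8 non-empty perimeters. Each is a 9-segment closed polygon; G0 lifts to the layer z and rapids to the start vertex, then G1 traces the edges.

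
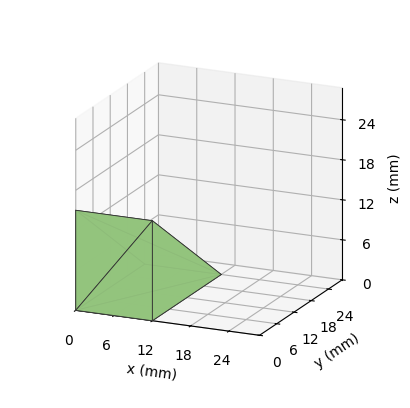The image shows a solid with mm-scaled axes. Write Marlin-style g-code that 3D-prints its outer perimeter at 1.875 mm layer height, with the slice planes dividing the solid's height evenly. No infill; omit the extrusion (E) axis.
Reading the render: the shape is a wedge (ramp): 12 × 24 mm base, rising to 15 mm along the y=0 edge and sloping linearly to z=0 at y=24 (dimensions read to the nearest mm from the axis ticks). For the g-code, the solid's height is divided into equal slices at the stated Δz and each level perimeter traced with G1 moves after a G0 lift.

; perimeter-only toolpath
G21 ; units = mm
G90 ; absolute positioning
G28 ; home
; layer 1
G0 Z1.875
G0 X0.000 Y0.000
G1 X12.000 Y0.000
G1 X12.000 Y21.000
G1 X0.000 Y21.000
G1 X0.000 Y0.000
; layer 2
G0 Z3.750
G0 X0.000 Y0.000
G1 X12.000 Y0.000
G1 X12.000 Y18.000
G1 X0.000 Y18.000
G1 X0.000 Y0.000
; layer 3
G0 Z5.625
G0 X0.000 Y0.000
G1 X12.000 Y0.000
G1 X12.000 Y15.000
G1 X0.000 Y15.000
G1 X0.000 Y0.000
; layer 4
G0 Z7.500
G0 X0.000 Y0.000
G1 X12.000 Y0.000
G1 X12.000 Y12.000
G1 X0.000 Y12.000
G1 X0.000 Y0.000
; layer 5
G0 Z9.375
G0 X0.000 Y0.000
G1 X12.000 Y0.000
G1 X12.000 Y9.000
G1 X0.000 Y9.000
G1 X0.000 Y0.000
; layer 6
G0 Z11.250
G0 X0.000 Y0.000
G1 X12.000 Y0.000
G1 X12.000 Y6.000
G1 X0.000 Y6.000
G1 X0.000 Y0.000
; layer 7
G0 Z13.125
G0 X0.000 Y0.000
G1 X12.000 Y0.000
G1 X12.000 Y3.000
G1 X0.000 Y3.000
G1 X0.000 Y0.000
M2 ; end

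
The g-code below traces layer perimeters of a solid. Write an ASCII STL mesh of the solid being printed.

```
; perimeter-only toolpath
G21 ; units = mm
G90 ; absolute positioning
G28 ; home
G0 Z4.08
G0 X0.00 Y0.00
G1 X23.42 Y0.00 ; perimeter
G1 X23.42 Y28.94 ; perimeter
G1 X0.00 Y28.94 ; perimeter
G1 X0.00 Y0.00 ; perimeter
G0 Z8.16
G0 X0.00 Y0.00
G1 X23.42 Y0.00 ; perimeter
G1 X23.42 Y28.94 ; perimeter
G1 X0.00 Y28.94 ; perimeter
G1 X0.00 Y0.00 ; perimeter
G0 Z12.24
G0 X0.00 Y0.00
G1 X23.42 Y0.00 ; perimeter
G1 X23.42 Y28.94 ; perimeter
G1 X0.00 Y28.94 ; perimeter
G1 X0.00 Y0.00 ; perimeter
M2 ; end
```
solid part
  facet normal 0.0000 0.0000 -1.0000
    outer loop
      vertex 23.42 28.94 0.00
      vertex 23.42 0.00 0.00
      vertex 0.00 0.00 0.00
    endloop
  endfacet
  facet normal 0.0000 0.0000 -1.0000
    outer loop
      vertex 0.00 28.94 0.00
      vertex 23.42 28.94 0.00
      vertex 0.00 0.00 0.00
    endloop
  endfacet
  facet normal 0.0000 0.0000 1.0000
    outer loop
      vertex 0.00 0.00 12.24
      vertex 23.42 0.00 12.24
      vertex 23.42 28.94 12.24
    endloop
  endfacet
  facet normal 0.0000 0.0000 1.0000
    outer loop
      vertex 0.00 0.00 12.24
      vertex 23.42 28.94 12.24
      vertex 0.00 28.94 12.24
    endloop
  endfacet
  facet normal 0.0000 -1.0000 0.0000
    outer loop
      vertex 0.00 0.00 0.00
      vertex 23.42 0.00 0.00
      vertex 23.42 0.00 12.24
    endloop
  endfacet
  facet normal 0.0000 -1.0000 0.0000
    outer loop
      vertex 0.00 0.00 0.00
      vertex 23.42 0.00 12.24
      vertex 0.00 0.00 12.24
    endloop
  endfacet
  facet normal 0.0000 1.0000 0.0000
    outer loop
      vertex 23.42 28.94 12.24
      vertex 23.42 28.94 0.00
      vertex 0.00 28.94 0.00
    endloop
  endfacet
  facet normal 0.0000 1.0000 0.0000
    outer loop
      vertex 0.00 28.94 12.24
      vertex 23.42 28.94 12.24
      vertex 0.00 28.94 0.00
    endloop
  endfacet
  facet normal -1.0000 0.0000 0.0000
    outer loop
      vertex 0.00 28.94 12.24
      vertex 0.00 28.94 0.00
      vertex 0.00 0.00 0.00
    endloop
  endfacet
  facet normal -1.0000 0.0000 0.0000
    outer loop
      vertex 0.00 0.00 12.24
      vertex 0.00 28.94 12.24
      vertex 0.00 0.00 0.00
    endloop
  endfacet
  facet normal 1.0000 0.0000 0.0000
    outer loop
      vertex 23.42 0.00 0.00
      vertex 23.42 28.94 0.00
      vertex 23.42 28.94 12.24
    endloop
  endfacet
  facet normal 1.0000 0.0000 0.0000
    outer loop
      vertex 23.42 0.00 0.00
      vertex 23.42 28.94 12.24
      vertex 23.42 0.00 12.24
    endloop
  endfacet
endsolid part

The G0 Z moves step by Δz≈4.08 mm. Every layer's G1 loop is the same polygon, so the solid is a straight extrusion of it from z=0 to z≈12.2. Closing with flat bottom and top caps and triangulating gives 12 facets — a rectangular box, roughly 23.4 × 28.9 mm footprint and 12.2 mm tall.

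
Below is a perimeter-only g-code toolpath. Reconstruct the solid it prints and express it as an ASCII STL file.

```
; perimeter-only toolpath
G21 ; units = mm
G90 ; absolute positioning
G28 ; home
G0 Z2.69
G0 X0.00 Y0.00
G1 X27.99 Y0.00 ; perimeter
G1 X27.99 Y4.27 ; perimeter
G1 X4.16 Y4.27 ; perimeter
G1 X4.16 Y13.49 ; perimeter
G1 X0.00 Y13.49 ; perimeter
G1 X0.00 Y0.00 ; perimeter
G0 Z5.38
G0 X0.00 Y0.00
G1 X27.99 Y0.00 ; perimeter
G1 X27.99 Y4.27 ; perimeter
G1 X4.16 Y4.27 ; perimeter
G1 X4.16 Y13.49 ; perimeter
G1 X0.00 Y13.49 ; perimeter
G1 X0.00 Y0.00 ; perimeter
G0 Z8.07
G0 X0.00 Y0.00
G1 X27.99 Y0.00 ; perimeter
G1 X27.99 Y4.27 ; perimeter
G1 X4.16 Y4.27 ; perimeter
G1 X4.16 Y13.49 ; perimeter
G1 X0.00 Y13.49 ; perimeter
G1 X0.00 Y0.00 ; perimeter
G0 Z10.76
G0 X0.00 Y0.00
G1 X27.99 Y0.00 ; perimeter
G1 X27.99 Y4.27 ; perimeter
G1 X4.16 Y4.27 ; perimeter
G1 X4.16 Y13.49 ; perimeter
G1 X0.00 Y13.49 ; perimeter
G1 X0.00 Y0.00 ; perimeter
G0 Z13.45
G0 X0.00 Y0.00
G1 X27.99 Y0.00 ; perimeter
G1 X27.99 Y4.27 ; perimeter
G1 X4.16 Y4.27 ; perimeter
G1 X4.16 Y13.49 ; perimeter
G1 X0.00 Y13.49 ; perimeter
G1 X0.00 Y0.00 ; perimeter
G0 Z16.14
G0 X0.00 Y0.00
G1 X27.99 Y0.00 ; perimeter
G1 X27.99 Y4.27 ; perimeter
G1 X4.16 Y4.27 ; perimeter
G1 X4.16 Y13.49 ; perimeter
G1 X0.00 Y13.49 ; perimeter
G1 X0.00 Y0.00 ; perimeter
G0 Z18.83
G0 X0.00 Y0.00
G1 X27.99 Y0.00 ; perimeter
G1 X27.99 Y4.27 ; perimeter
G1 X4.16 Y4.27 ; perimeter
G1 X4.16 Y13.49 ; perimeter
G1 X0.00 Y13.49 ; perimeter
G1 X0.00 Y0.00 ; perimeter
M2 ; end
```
solid part
  facet normal 0.0000 0.0000 -1.0000
    outer loop
      vertex 27.99 4.27 0.00
      vertex 27.99 0.00 0.00
      vertex 0.00 0.00 0.00
    endloop
  endfacet
  facet normal 0.0000 0.0000 -1.0000
    outer loop
      vertex 4.16 4.27 0.00
      vertex 27.99 4.27 0.00
      vertex 0.00 0.00 0.00
    endloop
  endfacet
  facet normal 0.0000 0.0000 -1.0000
    outer loop
      vertex 4.16 13.49 0.00
      vertex 4.16 4.27 0.00
      vertex 0.00 0.00 0.00
    endloop
  endfacet
  facet normal 0.0000 0.0000 -1.0000
    outer loop
      vertex 0.00 13.49 0.00
      vertex 4.16 13.49 0.00
      vertex 0.00 0.00 0.00
    endloop
  endfacet
  facet normal 0.0000 0.0000 1.0000
    outer loop
      vertex 0.00 0.00 18.83
      vertex 27.99 0.00 18.83
      vertex 27.99 4.27 18.83
    endloop
  endfacet
  facet normal 0.0000 0.0000 1.0000
    outer loop
      vertex 0.00 0.00 18.83
      vertex 27.99 4.27 18.83
      vertex 4.16 4.27 18.83
    endloop
  endfacet
  facet normal 0.0000 0.0000 1.0000
    outer loop
      vertex 0.00 0.00 18.83
      vertex 4.16 4.27 18.83
      vertex 4.16 13.49 18.83
    endloop
  endfacet
  facet normal 0.0000 0.0000 1.0000
    outer loop
      vertex 0.00 0.00 18.83
      vertex 4.16 13.49 18.83
      vertex 0.00 13.49 18.83
    endloop
  endfacet
  facet normal 0.0000 -1.0000 0.0000
    outer loop
      vertex 0.00 0.00 0.00
      vertex 27.99 0.00 0.00
      vertex 27.99 0.00 18.83
    endloop
  endfacet
  facet normal 0.0000 -1.0000 0.0000
    outer loop
      vertex 0.00 0.00 0.00
      vertex 27.99 0.00 18.83
      vertex 0.00 0.00 18.83
    endloop
  endfacet
  facet normal 1.0000 0.0000 0.0000
    outer loop
      vertex 27.99 0.00 0.00
      vertex 27.99 4.27 0.00
      vertex 27.99 4.27 18.83
    endloop
  endfacet
  facet normal 1.0000 0.0000 0.0000
    outer loop
      vertex 27.99 0.00 0.00
      vertex 27.99 4.27 18.83
      vertex 27.99 0.00 18.83
    endloop
  endfacet
  facet normal 0.0000 1.0000 0.0000
    outer loop
      vertex 27.99 4.27 0.00
      vertex 4.16 4.27 0.00
      vertex 4.16 4.27 18.83
    endloop
  endfacet
  facet normal 0.0000 1.0000 0.0000
    outer loop
      vertex 27.99 4.27 0.00
      vertex 4.16 4.27 18.83
      vertex 27.99 4.27 18.83
    endloop
  endfacet
  facet normal 1.0000 0.0000 0.0000
    outer loop
      vertex 4.16 4.27 0.00
      vertex 4.16 13.49 0.00
      vertex 4.16 13.49 18.83
    endloop
  endfacet
  facet normal 1.0000 0.0000 0.0000
    outer loop
      vertex 4.16 4.27 0.00
      vertex 4.16 13.49 18.83
      vertex 4.16 4.27 18.83
    endloop
  endfacet
  facet normal 0.0000 1.0000 0.0000
    outer loop
      vertex 4.16 13.49 0.00
      vertex 0.00 13.49 0.00
      vertex 0.00 13.49 18.83
    endloop
  endfacet
  facet normal 0.0000 1.0000 0.0000
    outer loop
      vertex 4.16 13.49 0.00
      vertex 0.00 13.49 18.83
      vertex 4.16 13.49 18.83
    endloop
  endfacet
  facet normal -1.0000 0.0000 0.0000
    outer loop
      vertex 0.00 13.49 0.00
      vertex 0.00 0.00 0.00
      vertex 0.00 0.00 18.83
    endloop
  endfacet
  facet normal -1.0000 0.0000 0.0000
    outer loop
      vertex 0.00 13.49 0.00
      vertex 0.00 0.00 18.83
      vertex 0.00 13.49 18.83
    endloop
  endfacet
endsolid part

The G0 Z moves step by Δz≈2.69 mm. Every layer's G1 loop is the same polygon, so the solid is a straight extrusion of it from z=0 to z≈18.8. Closing with flat bottom and top caps and triangulating gives 20 facets — an L-shaped prism: outer 28 × 13.5 mm, arm thicknesses ≈ 4.27 mm (horizontal) and 4.16 mm (vertical), extruded 18.8 mm in z.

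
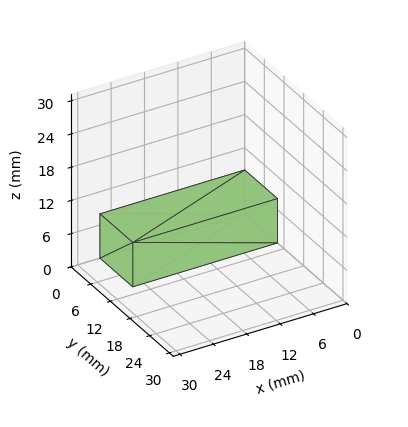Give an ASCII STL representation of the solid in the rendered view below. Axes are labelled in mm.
Reading the render: the shape is a rectangular box, roughly 26 × 10 mm footprint and 8 mm tall (dimensions read to the nearest mm from the axis ticks). For the STL, each face is triangulated and given an outward normal.

solid part
  facet normal 0.0000 0.0000 -1.0000
    outer loop
      vertex 26.000 10.000 0.000
      vertex 26.000 0.000 0.000
      vertex 0.000 0.000 0.000
    endloop
  endfacet
  facet normal 0.0000 0.0000 -1.0000
    outer loop
      vertex 0.000 10.000 0.000
      vertex 26.000 10.000 0.000
      vertex 0.000 0.000 0.000
    endloop
  endfacet
  facet normal 0.0000 0.0000 1.0000
    outer loop
      vertex 0.000 0.000 8.000
      vertex 26.000 0.000 8.000
      vertex 26.000 10.000 8.000
    endloop
  endfacet
  facet normal 0.0000 0.0000 1.0000
    outer loop
      vertex 0.000 0.000 8.000
      vertex 26.000 10.000 8.000
      vertex 0.000 10.000 8.000
    endloop
  endfacet
  facet normal 0.0000 -1.0000 0.0000
    outer loop
      vertex 0.000 0.000 0.000
      vertex 26.000 0.000 0.000
      vertex 26.000 0.000 8.000
    endloop
  endfacet
  facet normal 0.0000 -1.0000 0.0000
    outer loop
      vertex 0.000 0.000 0.000
      vertex 26.000 0.000 8.000
      vertex 0.000 0.000 8.000
    endloop
  endfacet
  facet normal 0.0000 1.0000 0.0000
    outer loop
      vertex 26.000 10.000 8.000
      vertex 26.000 10.000 0.000
      vertex 0.000 10.000 0.000
    endloop
  endfacet
  facet normal 0.0000 1.0000 0.0000
    outer loop
      vertex 0.000 10.000 8.000
      vertex 26.000 10.000 8.000
      vertex 0.000 10.000 0.000
    endloop
  endfacet
  facet normal -1.0000 0.0000 0.0000
    outer loop
      vertex 0.000 10.000 8.000
      vertex 0.000 10.000 0.000
      vertex 0.000 0.000 0.000
    endloop
  endfacet
  facet normal -1.0000 0.0000 0.0000
    outer loop
      vertex 0.000 0.000 8.000
      vertex 0.000 10.000 8.000
      vertex 0.000 0.000 0.000
    endloop
  endfacet
  facet normal 1.0000 0.0000 0.0000
    outer loop
      vertex 26.000 0.000 0.000
      vertex 26.000 10.000 0.000
      vertex 26.000 10.000 8.000
    endloop
  endfacet
  facet normal 1.0000 0.0000 0.0000
    outer loop
      vertex 26.000 0.000 0.000
      vertex 26.000 10.000 8.000
      vertex 26.000 0.000 8.000
    endloop
  endfacet
endsolid part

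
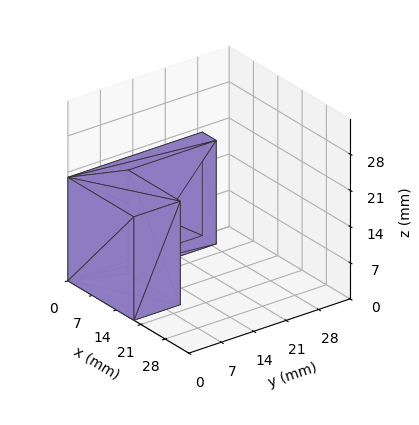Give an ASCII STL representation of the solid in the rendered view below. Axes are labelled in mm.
Reading the render: the shape is an L-shaped prism: outer 19 × 29 mm, arm thicknesses ≈ 10 mm (horizontal) and 4 mm (vertical), extruded 20 mm in z (dimensions read to the nearest mm from the axis ticks). For the STL, each face is triangulated and given an outward normal.

solid part
  facet normal 0.0000 0.0000 -1.0000
    outer loop
      vertex 19.0 10.0 0.0
      vertex 19.0 0.0 0.0
      vertex 0.0 0.0 0.0
    endloop
  endfacet
  facet normal 0.0000 0.0000 -1.0000
    outer loop
      vertex 4.0 10.0 0.0
      vertex 19.0 10.0 0.0
      vertex 0.0 0.0 0.0
    endloop
  endfacet
  facet normal 0.0000 0.0000 -1.0000
    outer loop
      vertex 4.0 29.0 0.0
      vertex 4.0 10.0 0.0
      vertex 0.0 0.0 0.0
    endloop
  endfacet
  facet normal 0.0000 0.0000 -1.0000
    outer loop
      vertex 0.0 29.0 0.0
      vertex 4.0 29.0 0.0
      vertex 0.0 0.0 0.0
    endloop
  endfacet
  facet normal 0.0000 0.0000 1.0000
    outer loop
      vertex 0.0 0.0 20.0
      vertex 19.0 0.0 20.0
      vertex 19.0 10.0 20.0
    endloop
  endfacet
  facet normal 0.0000 0.0000 1.0000
    outer loop
      vertex 0.0 0.0 20.0
      vertex 19.0 10.0 20.0
      vertex 4.0 10.0 20.0
    endloop
  endfacet
  facet normal 0.0000 0.0000 1.0000
    outer loop
      vertex 0.0 0.0 20.0
      vertex 4.0 10.0 20.0
      vertex 4.0 29.0 20.0
    endloop
  endfacet
  facet normal 0.0000 0.0000 1.0000
    outer loop
      vertex 0.0 0.0 20.0
      vertex 4.0 29.0 20.0
      vertex 0.0 29.0 20.0
    endloop
  endfacet
  facet normal 0.0000 -1.0000 0.0000
    outer loop
      vertex 0.0 0.0 0.0
      vertex 19.0 0.0 0.0
      vertex 19.0 0.0 20.0
    endloop
  endfacet
  facet normal 0.0000 -1.0000 0.0000
    outer loop
      vertex 0.0 0.0 0.0
      vertex 19.0 0.0 20.0
      vertex 0.0 0.0 20.0
    endloop
  endfacet
  facet normal 1.0000 0.0000 0.0000
    outer loop
      vertex 19.0 0.0 0.0
      vertex 19.0 10.0 0.0
      vertex 19.0 10.0 20.0
    endloop
  endfacet
  facet normal 1.0000 0.0000 0.0000
    outer loop
      vertex 19.0 0.0 0.0
      vertex 19.0 10.0 20.0
      vertex 19.0 0.0 20.0
    endloop
  endfacet
  facet normal 0.0000 1.0000 0.0000
    outer loop
      vertex 19.0 10.0 0.0
      vertex 4.0 10.0 0.0
      vertex 4.0 10.0 20.0
    endloop
  endfacet
  facet normal 0.0000 1.0000 0.0000
    outer loop
      vertex 19.0 10.0 0.0
      vertex 4.0 10.0 20.0
      vertex 19.0 10.0 20.0
    endloop
  endfacet
  facet normal 1.0000 0.0000 0.0000
    outer loop
      vertex 4.0 10.0 0.0
      vertex 4.0 29.0 0.0
      vertex 4.0 29.0 20.0
    endloop
  endfacet
  facet normal 1.0000 0.0000 0.0000
    outer loop
      vertex 4.0 10.0 0.0
      vertex 4.0 29.0 20.0
      vertex 4.0 10.0 20.0
    endloop
  endfacet
  facet normal 0.0000 1.0000 0.0000
    outer loop
      vertex 4.0 29.0 0.0
      vertex 0.0 29.0 0.0
      vertex 0.0 29.0 20.0
    endloop
  endfacet
  facet normal 0.0000 1.0000 0.0000
    outer loop
      vertex 4.0 29.0 0.0
      vertex 0.0 29.0 20.0
      vertex 4.0 29.0 20.0
    endloop
  endfacet
  facet normal -1.0000 0.0000 0.0000
    outer loop
      vertex 0.0 29.0 0.0
      vertex 0.0 0.0 0.0
      vertex 0.0 0.0 20.0
    endloop
  endfacet
  facet normal -1.0000 0.0000 0.0000
    outer loop
      vertex 0.0 29.0 0.0
      vertex 0.0 0.0 20.0
      vertex 0.0 29.0 20.0
    endloop
  endfacet
endsolid part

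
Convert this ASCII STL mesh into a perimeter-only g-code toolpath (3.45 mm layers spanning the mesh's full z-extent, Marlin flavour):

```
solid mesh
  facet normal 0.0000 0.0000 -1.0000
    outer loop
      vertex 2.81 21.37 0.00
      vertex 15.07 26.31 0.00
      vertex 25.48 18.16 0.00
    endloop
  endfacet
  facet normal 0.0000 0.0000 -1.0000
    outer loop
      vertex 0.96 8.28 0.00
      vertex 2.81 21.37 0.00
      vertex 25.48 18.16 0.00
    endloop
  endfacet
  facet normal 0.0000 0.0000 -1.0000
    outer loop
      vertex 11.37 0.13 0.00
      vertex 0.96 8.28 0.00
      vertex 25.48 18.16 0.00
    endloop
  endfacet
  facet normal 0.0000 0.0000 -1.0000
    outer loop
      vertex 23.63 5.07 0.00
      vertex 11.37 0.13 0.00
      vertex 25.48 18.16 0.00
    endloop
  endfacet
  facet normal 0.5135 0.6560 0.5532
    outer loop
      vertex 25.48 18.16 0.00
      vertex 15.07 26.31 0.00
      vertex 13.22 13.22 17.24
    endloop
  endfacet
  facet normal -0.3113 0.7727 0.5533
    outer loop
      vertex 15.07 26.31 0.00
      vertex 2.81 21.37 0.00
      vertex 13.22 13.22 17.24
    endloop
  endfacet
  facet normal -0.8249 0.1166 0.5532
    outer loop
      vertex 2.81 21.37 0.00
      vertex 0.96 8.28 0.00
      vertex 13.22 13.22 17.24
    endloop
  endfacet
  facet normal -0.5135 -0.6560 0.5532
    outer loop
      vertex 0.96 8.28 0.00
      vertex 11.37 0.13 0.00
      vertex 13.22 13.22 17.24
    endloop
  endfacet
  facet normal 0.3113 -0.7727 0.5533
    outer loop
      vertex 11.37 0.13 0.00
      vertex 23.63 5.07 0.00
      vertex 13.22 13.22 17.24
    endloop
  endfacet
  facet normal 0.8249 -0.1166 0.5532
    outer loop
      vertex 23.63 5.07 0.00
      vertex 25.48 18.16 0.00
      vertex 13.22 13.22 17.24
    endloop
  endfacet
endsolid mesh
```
; perimeter-only toolpath
G21 ; units = mm
G90 ; absolute positioning
G28 ; home
; layer 1
G0 Z3.45
G0 X23.03 Y17.17
G1 X14.70 Y23.69
G1 X4.89 Y19.74
G1 X3.41 Y9.27
G1 X11.74 Y2.75
G1 X21.55 Y6.70
G1 X23.03 Y17.17
; layer 2
G0 Z6.90
G0 X20.58 Y16.18
G1 X14.33 Y21.07
G1 X6.97 Y18.11
G1 X5.86 Y10.26
G1 X12.11 Y5.37
G1 X19.47 Y8.33
G1 X20.58 Y16.18
; layer 3
G0 Z10.34
G0 X18.12 Y15.20
G1 X13.96 Y18.46
G1 X9.06 Y16.48
G1 X8.32 Y11.24
G1 X12.48 Y7.98
G1 X17.38 Y9.96
G1 X18.12 Y15.20
; layer 4
G0 Z13.79
G0 X15.67 Y14.21
G1 X13.59 Y15.84
G1 X11.14 Y14.85
G1 X10.77 Y12.23
G1 X12.85 Y10.60
G1 X15.30 Y11.59
G1 X15.67 Y14.21
M2 ; end

The solid is a regular 6-sided pyramid, base circumscribed radius ≈ 13.2 mm, apex at z ≈ 17.2 mm. Slicing at Δz = 3.45 mm — 5 equal slices spanning the solid's height, so layer i sits at z = i·h/5 — gives 4 non-empty perimeters. Each is a 6-segment closed polygon; G0 lifts to the layer z and rapids to the start vertex, then G1 traces the edges. The cross-section shrinks linearly with z (the slice at the apex is degenerate and omitted).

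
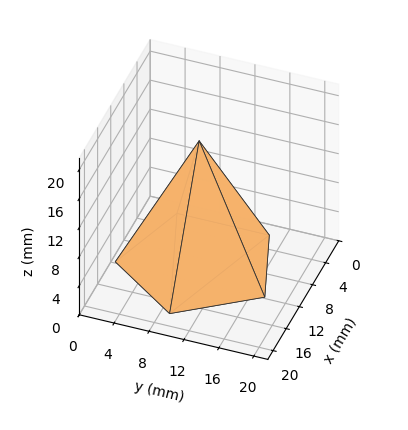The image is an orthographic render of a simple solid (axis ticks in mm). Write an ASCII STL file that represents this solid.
Reading the render: the shape is a regular 5-sided pyramid, base circumscribed radius ≈ 9 mm, apex at z ≈ 17 mm (dimensions read to the nearest mm from the axis ticks). For the STL, each face is triangulated and given an outward normal.

solid part
  facet normal 0.0000 0.0000 -1.0000
    outer loop
      vertex 1.72 14.29 0.00
      vertex 11.78 17.56 0.00
      vertex 18.00 9.00 0.00
    endloop
  endfacet
  facet normal 0.0000 0.0000 -1.0000
    outer loop
      vertex 1.72 3.71 0.00
      vertex 1.72 14.29 0.00
      vertex 18.00 9.00 0.00
    endloop
  endfacet
  facet normal 0.0000 0.0000 -1.0000
    outer loop
      vertex 11.78 0.44 0.00
      vertex 1.72 3.71 0.00
      vertex 18.00 9.00 0.00
    endloop
  endfacet
  facet normal 0.7436 0.5404 0.3937
    outer loop
      vertex 18.00 9.00 0.00
      vertex 11.78 17.56 0.00
      vertex 9.00 9.00 17.00
    endloop
  endfacet
  facet normal -0.2842 0.8742 0.3937
    outer loop
      vertex 11.78 17.56 0.00
      vertex 1.72 14.29 0.00
      vertex 9.00 9.00 17.00
    endloop
  endfacet
  facet normal -0.9193 0.0000 0.3937
    outer loop
      vertex 1.72 14.29 0.00
      vertex 1.72 3.71 0.00
      vertex 9.00 9.00 17.00
    endloop
  endfacet
  facet normal -0.2842 -0.8742 0.3937
    outer loop
      vertex 1.72 3.71 0.00
      vertex 11.78 0.44 0.00
      vertex 9.00 9.00 17.00
    endloop
  endfacet
  facet normal 0.7436 -0.5404 0.3937
    outer loop
      vertex 11.78 0.44 0.00
      vertex 18.00 9.00 0.00
      vertex 9.00 9.00 17.00
    endloop
  endfacet
endsolid part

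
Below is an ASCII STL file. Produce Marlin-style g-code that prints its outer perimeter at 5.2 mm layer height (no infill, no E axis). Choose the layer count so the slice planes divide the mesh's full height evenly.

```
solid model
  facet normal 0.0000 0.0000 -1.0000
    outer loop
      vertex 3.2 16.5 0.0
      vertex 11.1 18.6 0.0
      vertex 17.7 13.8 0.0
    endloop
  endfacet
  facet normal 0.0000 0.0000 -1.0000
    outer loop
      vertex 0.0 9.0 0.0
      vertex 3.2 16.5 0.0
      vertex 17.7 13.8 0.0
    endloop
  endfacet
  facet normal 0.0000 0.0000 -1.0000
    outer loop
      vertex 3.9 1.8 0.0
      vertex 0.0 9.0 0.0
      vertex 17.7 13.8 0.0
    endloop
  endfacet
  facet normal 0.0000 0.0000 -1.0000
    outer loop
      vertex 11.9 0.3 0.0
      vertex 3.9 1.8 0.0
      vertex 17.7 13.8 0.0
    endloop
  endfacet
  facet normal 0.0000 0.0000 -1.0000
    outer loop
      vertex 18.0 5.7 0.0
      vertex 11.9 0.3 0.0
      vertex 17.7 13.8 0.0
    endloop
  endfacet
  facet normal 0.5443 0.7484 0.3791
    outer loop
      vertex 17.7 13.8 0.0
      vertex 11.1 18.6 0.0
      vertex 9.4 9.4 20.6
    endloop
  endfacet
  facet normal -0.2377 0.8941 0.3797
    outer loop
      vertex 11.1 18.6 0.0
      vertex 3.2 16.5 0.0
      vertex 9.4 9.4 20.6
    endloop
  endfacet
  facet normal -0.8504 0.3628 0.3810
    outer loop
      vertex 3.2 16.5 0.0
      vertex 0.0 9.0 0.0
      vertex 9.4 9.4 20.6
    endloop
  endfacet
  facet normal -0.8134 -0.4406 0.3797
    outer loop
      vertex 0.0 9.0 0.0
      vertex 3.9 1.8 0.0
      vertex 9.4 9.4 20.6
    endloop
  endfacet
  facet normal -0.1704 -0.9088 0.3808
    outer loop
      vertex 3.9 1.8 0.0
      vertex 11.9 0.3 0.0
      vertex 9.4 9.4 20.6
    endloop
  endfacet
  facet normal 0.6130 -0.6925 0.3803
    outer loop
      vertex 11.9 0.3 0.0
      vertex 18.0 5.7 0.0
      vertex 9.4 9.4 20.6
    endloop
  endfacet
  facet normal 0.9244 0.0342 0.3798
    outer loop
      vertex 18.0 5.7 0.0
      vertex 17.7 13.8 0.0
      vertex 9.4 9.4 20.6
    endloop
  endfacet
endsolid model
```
; perimeter-only toolpath
G21 ; units = mm
G90 ; absolute positioning
G28 ; home
; layer 1
G0 Z5.2
G0 X15.6 Y12.7
G1 X10.7 Y16.3
G1 X4.8 Y14.7
G1 X2.4 Y9.1
G1 X5.3 Y3.7
G1 X11.3 Y2.6
G1 X15.8 Y6.6
G1 X15.6 Y12.7
; layer 2
G0 Z10.3
G0 X13.6 Y11.6
G1 X10.2 Y14.0
G1 X6.3 Y12.9
G1 X4.7 Y9.2
G1 X6.7 Y5.6
G1 X10.7 Y4.9
G1 X13.7 Y7.6
G1 X13.6 Y11.6
; layer 3
G0 Z15.5
G0 X11.5 Y10.5
G1 X9.8 Y11.7
G1 X7.9 Y11.2
G1 X7.1 Y9.3
G1 X8.0 Y7.5
G1 X10.0 Y7.1
G1 X11.6 Y8.5
G1 X11.5 Y10.5
M2 ; end

The solid is a regular 7-sided pyramid, base circumscribed radius ≈ 9.4 mm, apex at z ≈ 20.6 mm. Slicing at Δz = 5.2 mm — 4 equal slices spanning the solid's height, so layer i sits at z = i·h/4 — gives 3 non-empty perimeters. Each is a 7-segment closed polygon; G0 lifts to the layer z and rapids to the start vertex, then G1 traces the edges. The cross-section shrinks linearly with z (the slice at the apex is degenerate and omitted).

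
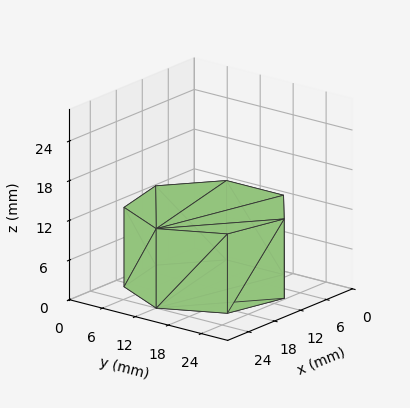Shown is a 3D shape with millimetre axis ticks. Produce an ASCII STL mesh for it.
Reading the render: the shape is a regular 7-sided prism (a cylinder approximated with 7 flat sides), circumscribed radius ≈ 12 mm, height ≈ 12 mm (dimensions read to the nearest mm from the axis ticks). For the STL, each face is triangulated and given an outward normal.

solid part
  facet normal 0.0000 0.0000 -1.0000
    outer loop
      vertex 9.3 23.7 0.0
      vertex 19.5 21.4 0.0
      vertex 24.0 12.0 0.0
    endloop
  endfacet
  facet normal 0.0000 0.0000 -1.0000
    outer loop
      vertex 1.2 17.2 0.0
      vertex 9.3 23.7 0.0
      vertex 24.0 12.0 0.0
    endloop
  endfacet
  facet normal 0.0000 0.0000 -1.0000
    outer loop
      vertex 1.2 6.8 0.0
      vertex 1.2 17.2 0.0
      vertex 24.0 12.0 0.0
    endloop
  endfacet
  facet normal 0.0000 0.0000 -1.0000
    outer loop
      vertex 9.3 0.3 0.0
      vertex 1.2 6.8 0.0
      vertex 24.0 12.0 0.0
    endloop
  endfacet
  facet normal 0.0000 0.0000 -1.0000
    outer loop
      vertex 19.5 2.6 0.0
      vertex 9.3 0.3 0.0
      vertex 24.0 12.0 0.0
    endloop
  endfacet
  facet normal 0.0000 0.0000 1.0000
    outer loop
      vertex 24.0 12.0 12.0
      vertex 19.5 21.4 12.0
      vertex 9.3 23.7 12.0
    endloop
  endfacet
  facet normal 0.0000 0.0000 1.0000
    outer loop
      vertex 24.0 12.0 12.0
      vertex 9.3 23.7 12.0
      vertex 1.2 17.2 12.0
    endloop
  endfacet
  facet normal 0.0000 0.0000 1.0000
    outer loop
      vertex 24.0 12.0 12.0
      vertex 1.2 17.2 12.0
      vertex 1.2 6.8 12.0
    endloop
  endfacet
  facet normal 0.0000 0.0000 1.0000
    outer loop
      vertex 24.0 12.0 12.0
      vertex 1.2 6.8 12.0
      vertex 9.3 0.3 12.0
    endloop
  endfacet
  facet normal 0.0000 0.0000 1.0000
    outer loop
      vertex 24.0 12.0 12.0
      vertex 9.3 0.3 12.0
      vertex 19.5 2.6 12.0
    endloop
  endfacet
  facet normal 0.9020 0.4318 0.0000
    outer loop
      vertex 24.0 12.0 0.0
      vertex 19.5 21.4 0.0
      vertex 19.5 21.4 12.0
    endloop
  endfacet
  facet normal 0.9020 0.4318 0.0000
    outer loop
      vertex 24.0 12.0 0.0
      vertex 19.5 21.4 12.0
      vertex 24.0 12.0 12.0
    endloop
  endfacet
  facet normal 0.2200 0.9755 0.0000
    outer loop
      vertex 19.5 21.4 0.0
      vertex 9.3 23.7 0.0
      vertex 9.3 23.7 12.0
    endloop
  endfacet
  facet normal 0.2200 0.9755 0.0000
    outer loop
      vertex 19.5 21.4 0.0
      vertex 9.3 23.7 12.0
      vertex 19.5 21.4 12.0
    endloop
  endfacet
  facet normal -0.6259 0.7799 0.0000
    outer loop
      vertex 9.3 23.7 0.0
      vertex 1.2 17.2 0.0
      vertex 1.2 17.2 12.0
    endloop
  endfacet
  facet normal -0.6259 0.7799 0.0000
    outer loop
      vertex 9.3 23.7 0.0
      vertex 1.2 17.2 12.0
      vertex 9.3 23.7 12.0
    endloop
  endfacet
  facet normal -1.0000 0.0000 0.0000
    outer loop
      vertex 1.2 17.2 0.0
      vertex 1.2 6.8 0.0
      vertex 1.2 6.8 12.0
    endloop
  endfacet
  facet normal -1.0000 0.0000 0.0000
    outer loop
      vertex 1.2 17.2 0.0
      vertex 1.2 6.8 12.0
      vertex 1.2 17.2 12.0
    endloop
  endfacet
  facet normal -0.6259 -0.7799 0.0000
    outer loop
      vertex 1.2 6.8 0.0
      vertex 9.3 0.3 0.0
      vertex 9.3 0.3 12.0
    endloop
  endfacet
  facet normal -0.6259 -0.7799 0.0000
    outer loop
      vertex 1.2 6.8 0.0
      vertex 9.3 0.3 12.0
      vertex 1.2 6.8 12.0
    endloop
  endfacet
  facet normal 0.2200 -0.9755 0.0000
    outer loop
      vertex 9.3 0.3 0.0
      vertex 19.5 2.6 0.0
      vertex 19.5 2.6 12.0
    endloop
  endfacet
  facet normal 0.2200 -0.9755 0.0000
    outer loop
      vertex 9.3 0.3 0.0
      vertex 19.5 2.6 12.0
      vertex 9.3 0.3 12.0
    endloop
  endfacet
  facet normal 0.9020 -0.4318 0.0000
    outer loop
      vertex 19.5 2.6 0.0
      vertex 24.0 12.0 0.0
      vertex 24.0 12.0 12.0
    endloop
  endfacet
  facet normal 0.9020 -0.4318 0.0000
    outer loop
      vertex 19.5 2.6 0.0
      vertex 24.0 12.0 12.0
      vertex 19.5 2.6 12.0
    endloop
  endfacet
endsolid part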